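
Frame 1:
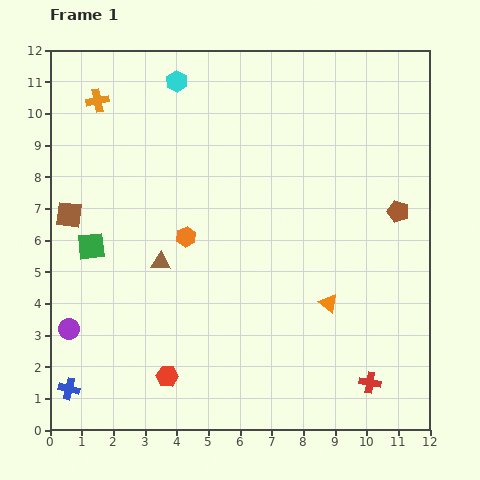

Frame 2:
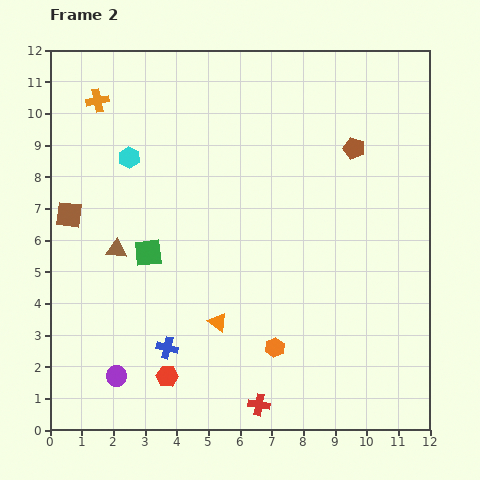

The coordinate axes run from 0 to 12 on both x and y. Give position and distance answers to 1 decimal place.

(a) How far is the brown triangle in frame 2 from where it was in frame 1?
1.5

The brown triangle moved from (3.5, 5.3) to (2.1, 5.7), a distance of √(1.4² + 0.4²) ≈ 1.5.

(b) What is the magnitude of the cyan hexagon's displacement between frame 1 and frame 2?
2.8

The cyan hexagon moved from (4.0, 11.0) to (2.5, 8.6), a distance of √(1.5² + 2.4²) ≈ 2.8.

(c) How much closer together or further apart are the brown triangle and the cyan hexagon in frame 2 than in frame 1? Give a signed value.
-2.8

Distance in frame 1: 5.7. Distance in frame 2: 2.9.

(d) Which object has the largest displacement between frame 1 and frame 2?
the orange hexagon

(moved 4.5; next 3.6)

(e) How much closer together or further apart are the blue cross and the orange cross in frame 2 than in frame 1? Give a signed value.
-1.0

Distance in frame 1: 9.1. Distance in frame 2: 8.1.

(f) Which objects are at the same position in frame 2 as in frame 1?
the red hexagon, the orange cross, the brown square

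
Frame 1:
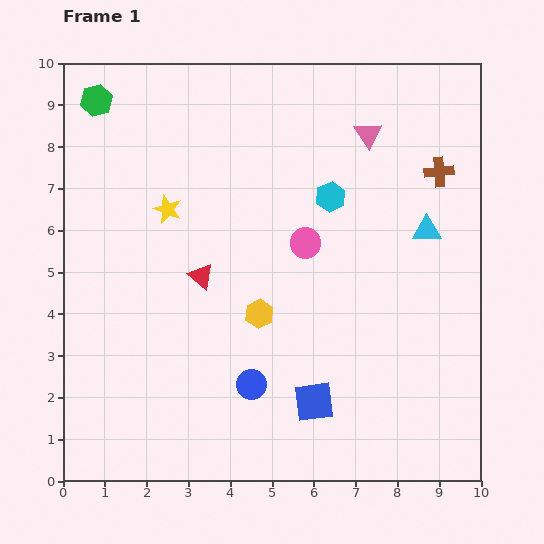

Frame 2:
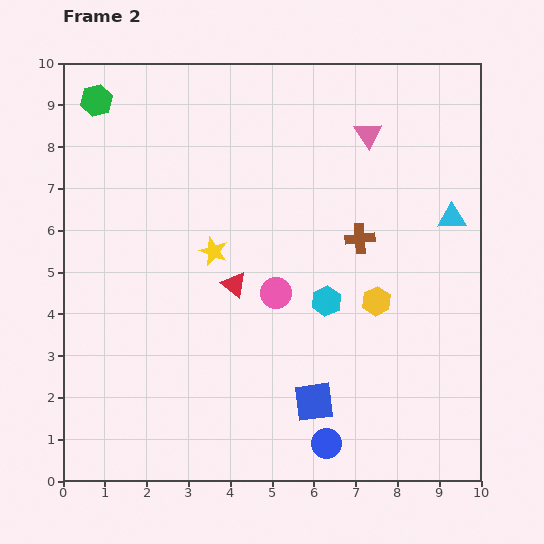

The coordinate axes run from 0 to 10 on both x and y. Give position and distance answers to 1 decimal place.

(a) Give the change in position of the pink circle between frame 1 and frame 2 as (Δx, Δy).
(-0.7, -1.2)

The pink circle was at (5.8, 5.7) in frame 1 and (5.1, 4.5) in frame 2.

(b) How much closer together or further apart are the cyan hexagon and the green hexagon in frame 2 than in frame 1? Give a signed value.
+1.2

Distance in frame 1: 6.1. Distance in frame 2: 7.3.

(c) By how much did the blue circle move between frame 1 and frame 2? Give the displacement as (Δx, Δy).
(1.8, -1.4)

The blue circle was at (4.5, 2.3) in frame 1 and (6.3, 0.9) in frame 2.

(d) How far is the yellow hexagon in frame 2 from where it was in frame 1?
2.8

The yellow hexagon moved from (4.7, 4.0) to (7.5, 4.3), a distance of √(2.8² + 0.3²) ≈ 2.8.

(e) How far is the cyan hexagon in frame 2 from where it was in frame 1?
2.5

The cyan hexagon moved from (6.4, 6.8) to (6.3, 4.3), a distance of √(0.1² + 2.5²) ≈ 2.5.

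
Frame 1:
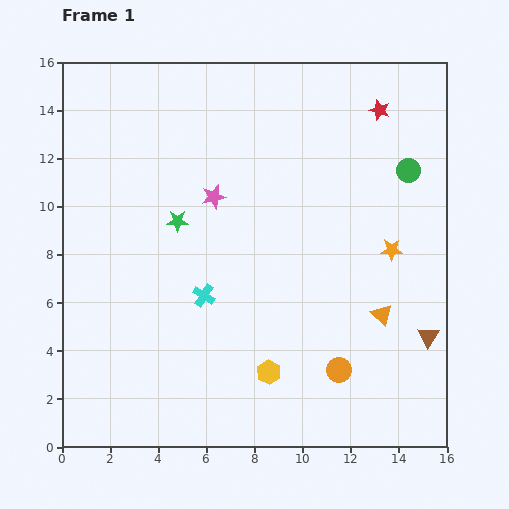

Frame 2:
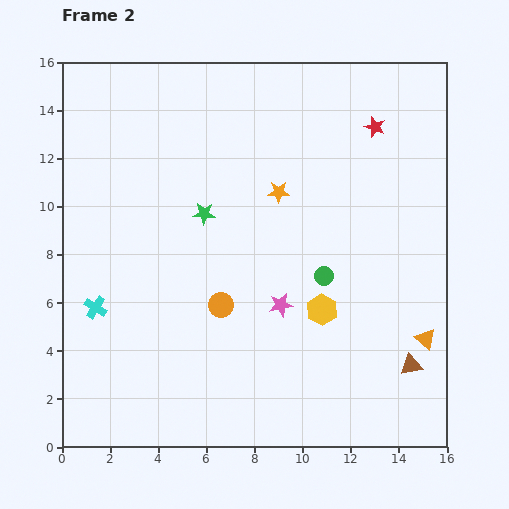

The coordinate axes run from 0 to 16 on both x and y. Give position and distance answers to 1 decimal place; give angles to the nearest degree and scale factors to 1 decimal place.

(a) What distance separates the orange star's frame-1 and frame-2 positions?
5.3

The orange star moved from (13.7, 8.2) to (9.0, 10.6), a distance of √(4.7² + 2.4²) ≈ 5.3.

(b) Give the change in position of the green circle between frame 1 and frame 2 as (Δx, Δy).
(-3.5, -4.4)

The green circle was at (14.4, 11.5) in frame 1 and (10.9, 7.1) in frame 2.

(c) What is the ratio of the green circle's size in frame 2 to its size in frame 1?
0.8×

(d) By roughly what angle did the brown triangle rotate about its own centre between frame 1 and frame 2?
45° clockwise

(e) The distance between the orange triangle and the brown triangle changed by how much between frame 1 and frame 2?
-0.8

Distance in frame 1: 2.1. Distance in frame 2: 1.3.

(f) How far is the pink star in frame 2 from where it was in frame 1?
5.3

The pink star moved from (6.3, 10.4) to (9.1, 5.9), a distance of √(2.8² + 4.5²) ≈ 5.3.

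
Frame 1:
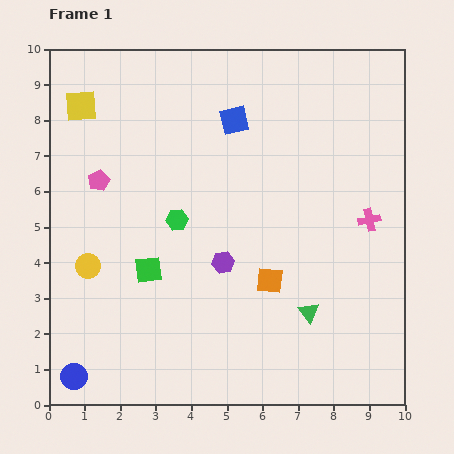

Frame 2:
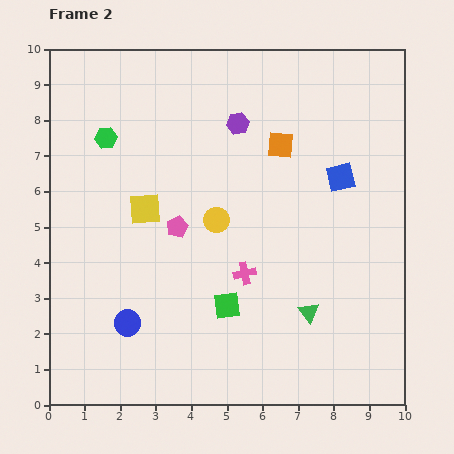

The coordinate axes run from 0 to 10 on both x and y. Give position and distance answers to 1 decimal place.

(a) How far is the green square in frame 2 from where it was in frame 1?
2.4

The green square moved from (2.8, 3.8) to (5.0, 2.8), a distance of √(2.2² + 1.0²) ≈ 2.4.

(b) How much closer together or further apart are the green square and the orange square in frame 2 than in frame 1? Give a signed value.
+1.3

Distance in frame 1: 3.4. Distance in frame 2: 4.7.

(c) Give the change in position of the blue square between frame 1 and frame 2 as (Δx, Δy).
(3.0, -1.6)

The blue square was at (5.2, 8.0) in frame 1 and (8.2, 6.4) in frame 2.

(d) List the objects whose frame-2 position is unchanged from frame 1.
the green triangle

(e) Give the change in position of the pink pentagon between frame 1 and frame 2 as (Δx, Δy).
(2.2, -1.3)

The pink pentagon was at (1.4, 6.3) in frame 1 and (3.6, 5.0) in frame 2.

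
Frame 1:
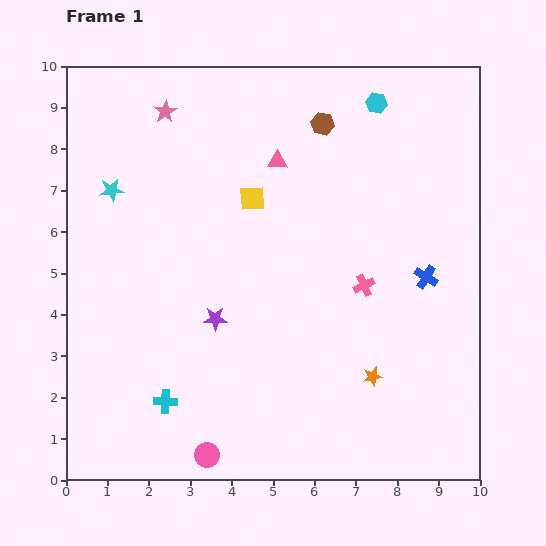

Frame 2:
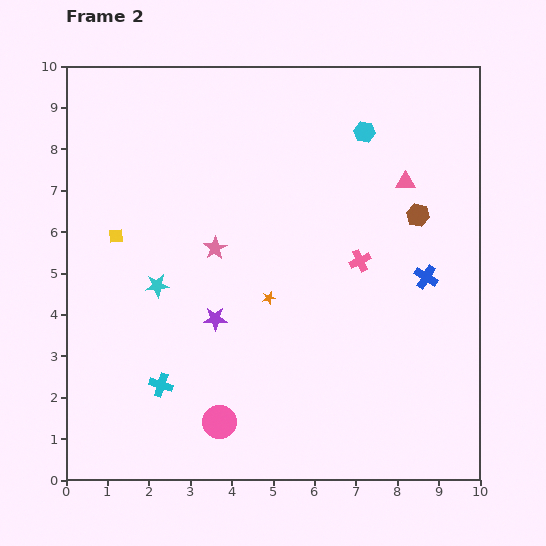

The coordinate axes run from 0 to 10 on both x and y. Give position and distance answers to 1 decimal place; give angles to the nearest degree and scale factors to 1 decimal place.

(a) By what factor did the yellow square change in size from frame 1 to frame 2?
0.6×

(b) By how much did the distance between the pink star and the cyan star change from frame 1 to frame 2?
-0.6

Distance in frame 1: 2.3. Distance in frame 2: 1.7.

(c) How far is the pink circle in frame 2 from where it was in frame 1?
0.9

The pink circle moved from (3.4, 0.6) to (3.7, 1.4), a distance of √(0.3² + 0.8²) ≈ 0.9.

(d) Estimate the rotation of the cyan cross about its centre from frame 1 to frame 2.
17° clockwise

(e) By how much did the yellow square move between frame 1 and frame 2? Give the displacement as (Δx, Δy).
(-3.3, -0.9)

The yellow square was at (4.5, 6.8) in frame 1 and (1.2, 5.9) in frame 2.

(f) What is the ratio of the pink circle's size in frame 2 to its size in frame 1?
1.4×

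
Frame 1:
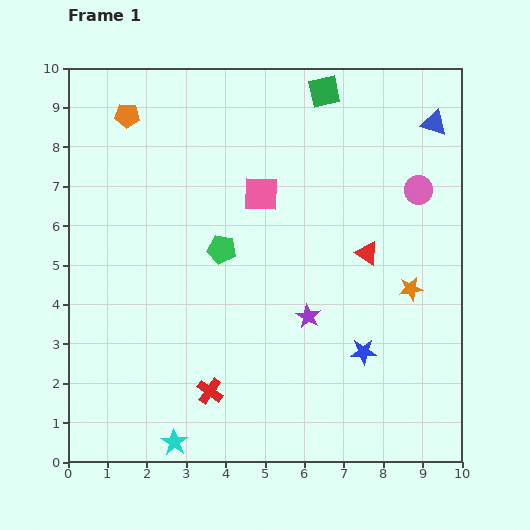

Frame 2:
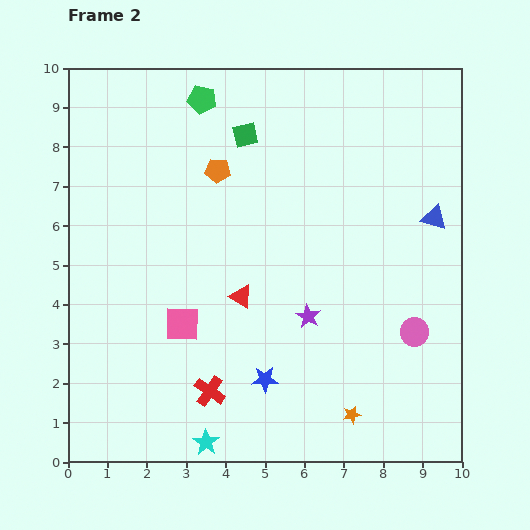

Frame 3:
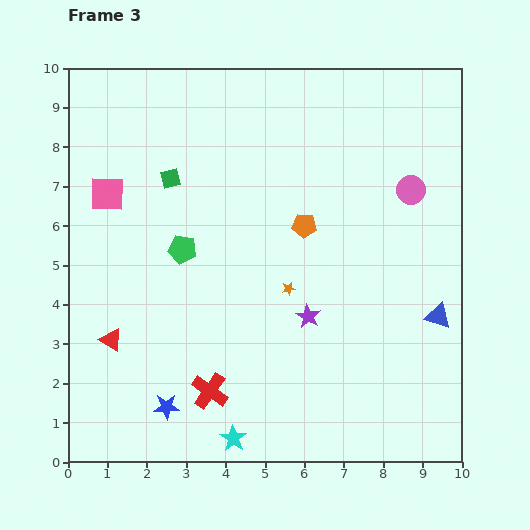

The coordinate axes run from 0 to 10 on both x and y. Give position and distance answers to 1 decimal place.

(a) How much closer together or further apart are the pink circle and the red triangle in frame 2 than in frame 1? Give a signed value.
+2.4

Distance in frame 1: 2.1. Distance in frame 2: 4.5.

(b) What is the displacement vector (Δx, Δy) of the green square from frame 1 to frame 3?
(-3.9, -2.2)

The green square was at (6.5, 9.4) in frame 1 and (2.6, 7.2) in frame 3.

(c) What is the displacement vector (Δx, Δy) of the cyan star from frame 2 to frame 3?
(0.7, 0.1)

The cyan star was at (3.5, 0.5) in frame 2 and (4.2, 0.6) in frame 3.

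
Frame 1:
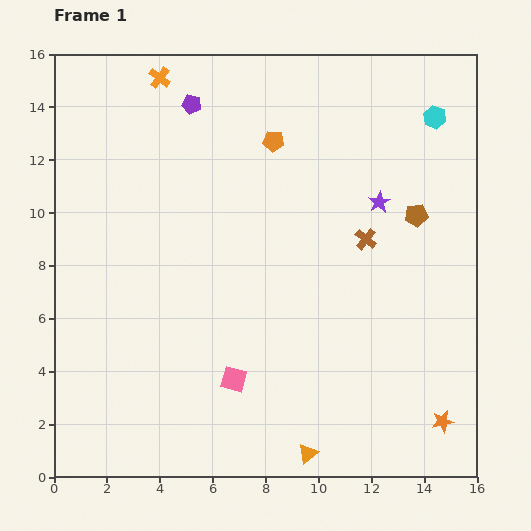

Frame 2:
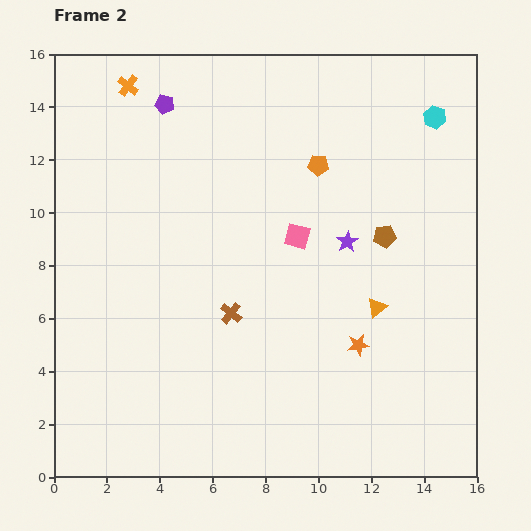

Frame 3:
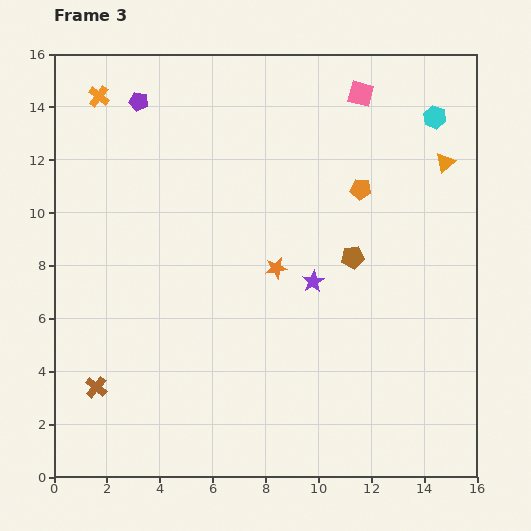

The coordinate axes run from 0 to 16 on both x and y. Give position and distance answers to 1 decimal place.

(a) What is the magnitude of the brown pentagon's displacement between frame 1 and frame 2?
1.4

The brown pentagon moved from (13.7, 9.9) to (12.5, 9.1), a distance of √(1.2² + 0.8²) ≈ 1.4.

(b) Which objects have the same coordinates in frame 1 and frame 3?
the cyan hexagon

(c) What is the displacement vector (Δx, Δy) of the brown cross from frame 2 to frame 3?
(-5.1, -2.8)

The brown cross was at (6.7, 6.2) in frame 2 and (1.6, 3.4) in frame 3.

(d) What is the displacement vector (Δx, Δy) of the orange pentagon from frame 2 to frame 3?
(1.6, -0.9)

The orange pentagon was at (10.0, 11.8) in frame 2 and (11.6, 10.9) in frame 3.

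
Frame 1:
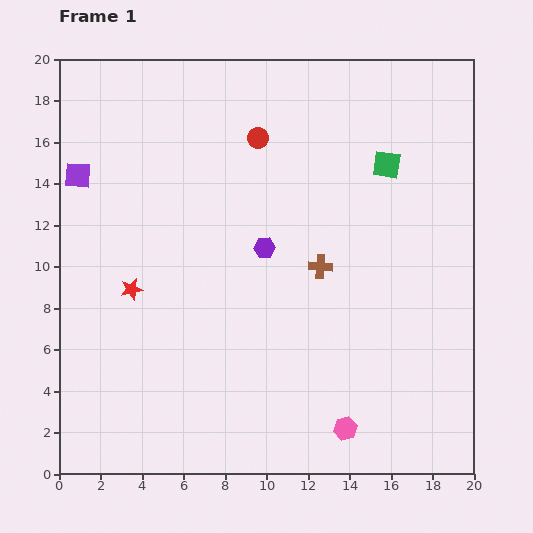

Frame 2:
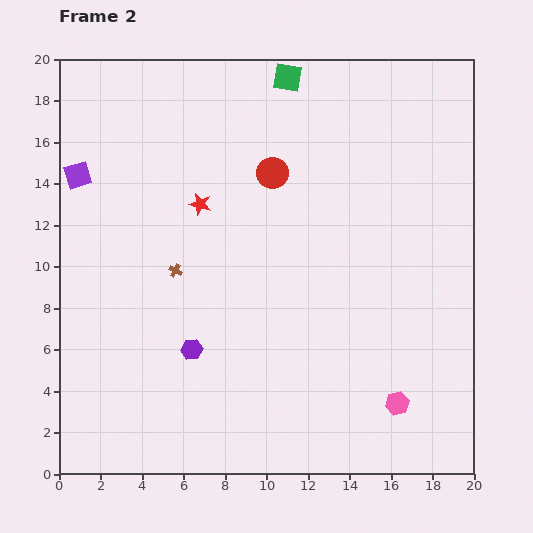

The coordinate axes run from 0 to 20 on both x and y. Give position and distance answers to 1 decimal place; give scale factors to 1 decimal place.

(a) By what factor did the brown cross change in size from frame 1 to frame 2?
0.6×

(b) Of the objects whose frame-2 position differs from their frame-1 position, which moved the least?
the red circle

(moved 1.8)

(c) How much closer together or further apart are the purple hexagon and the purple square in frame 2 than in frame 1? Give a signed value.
+0.3

Distance in frame 1: 9.7. Distance in frame 2: 10.0.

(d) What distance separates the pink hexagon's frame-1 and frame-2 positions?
2.8

The pink hexagon moved from (13.8, 2.2) to (16.3, 3.4), a distance of √(2.5² + 1.2²) ≈ 2.8.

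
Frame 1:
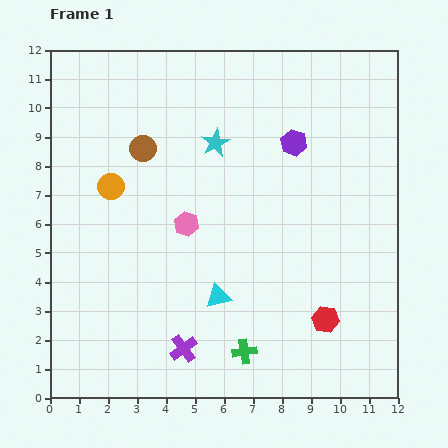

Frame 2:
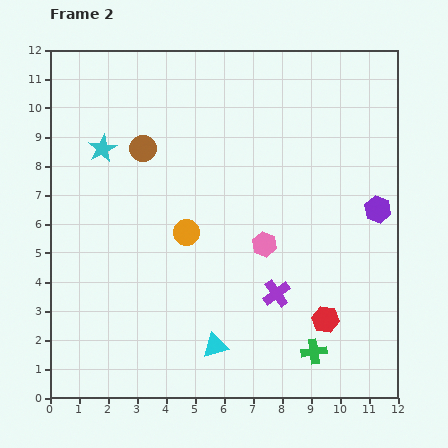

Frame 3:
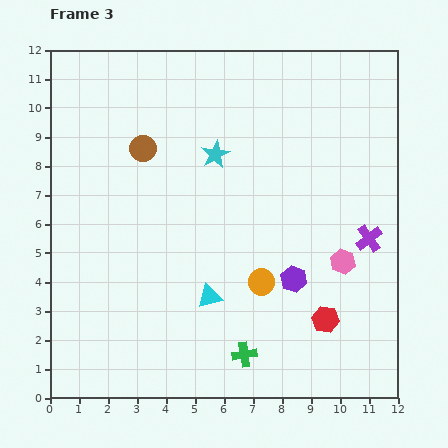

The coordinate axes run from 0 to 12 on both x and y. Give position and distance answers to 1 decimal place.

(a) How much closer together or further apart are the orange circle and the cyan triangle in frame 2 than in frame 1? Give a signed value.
-1.3

Distance in frame 1: 5.3. Distance in frame 2: 4.0.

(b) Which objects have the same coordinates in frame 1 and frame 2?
the brown circle, the red hexagon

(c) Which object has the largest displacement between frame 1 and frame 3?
the purple cross

(moved 7.4; next 6.2)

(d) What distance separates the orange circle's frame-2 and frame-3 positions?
3.1

The orange circle moved from (4.7, 5.7) to (7.3, 4.0), a distance of √(2.6² + 1.7²) ≈ 3.1.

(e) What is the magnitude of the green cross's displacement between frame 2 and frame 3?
2.4

The green cross moved from (9.1, 1.6) to (6.7, 1.5), a distance of √(2.4² + 0.1²) ≈ 2.4.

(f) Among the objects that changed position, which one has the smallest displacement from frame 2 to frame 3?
the cyan triangle

(moved 1.7)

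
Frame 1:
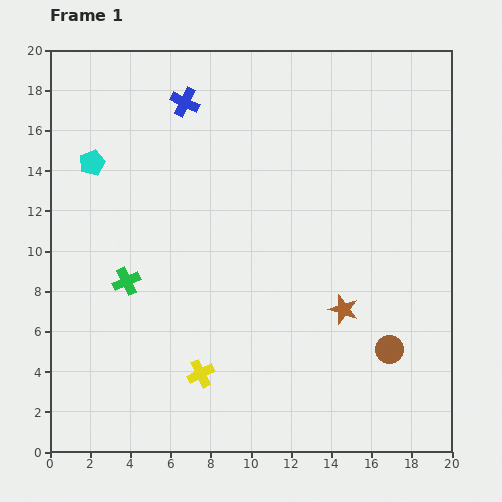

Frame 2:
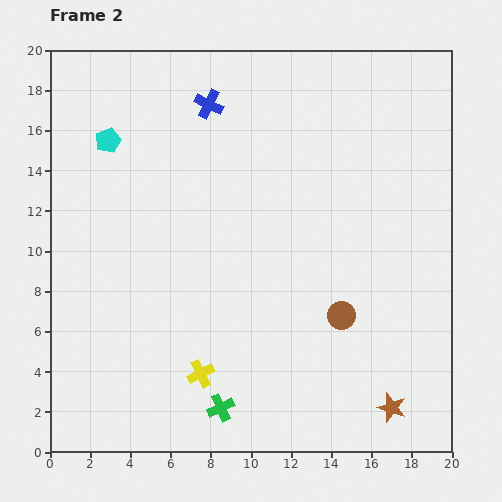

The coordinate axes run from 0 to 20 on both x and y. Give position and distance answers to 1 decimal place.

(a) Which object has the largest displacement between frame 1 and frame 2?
the green cross

(moved 7.9; next 5.5)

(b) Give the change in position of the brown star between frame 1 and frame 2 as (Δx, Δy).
(2.4, -4.9)

The brown star was at (14.6, 7.1) in frame 1 and (17.0, 2.2) in frame 2.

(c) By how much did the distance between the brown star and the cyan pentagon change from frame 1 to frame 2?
+4.9

Distance in frame 1: 14.5. Distance in frame 2: 19.4.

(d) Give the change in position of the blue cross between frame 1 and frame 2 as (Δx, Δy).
(1.2, -0.1)

The blue cross was at (6.7, 17.4) in frame 1 and (7.9, 17.3) in frame 2.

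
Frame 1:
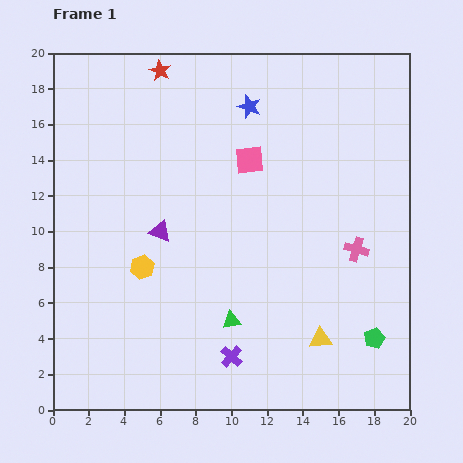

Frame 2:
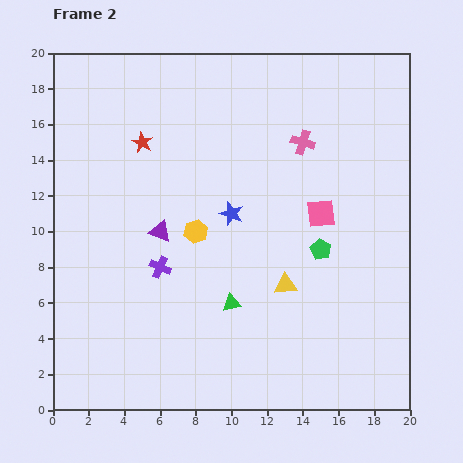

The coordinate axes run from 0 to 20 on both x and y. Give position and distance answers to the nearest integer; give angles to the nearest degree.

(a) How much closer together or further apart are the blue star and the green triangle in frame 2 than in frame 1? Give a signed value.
-7

Distance in frame 1: 12. Distance in frame 2: 5.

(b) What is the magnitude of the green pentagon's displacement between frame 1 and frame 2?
6

The green pentagon moved from (18, 4) to (15, 9), a distance of √(3² + 5²) ≈ 6.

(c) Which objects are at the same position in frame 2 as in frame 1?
the purple triangle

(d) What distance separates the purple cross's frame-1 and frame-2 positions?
6

The purple cross moved from (10, 3) to (6, 8), a distance of √(4² + 5²) ≈ 6.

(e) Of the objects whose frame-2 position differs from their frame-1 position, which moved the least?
the green triangle

(moved 1)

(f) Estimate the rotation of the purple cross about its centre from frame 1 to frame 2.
16° counter-clockwise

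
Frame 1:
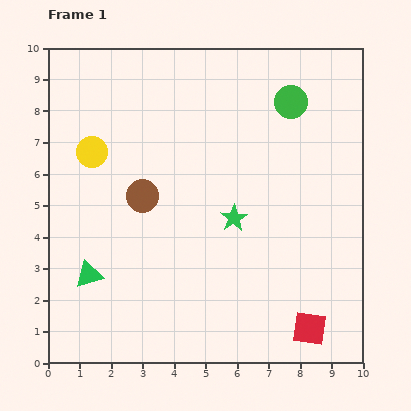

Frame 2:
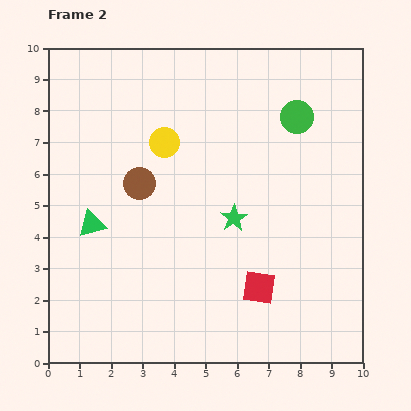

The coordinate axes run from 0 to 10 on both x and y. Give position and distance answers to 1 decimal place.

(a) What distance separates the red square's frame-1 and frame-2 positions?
2.1

The red square moved from (8.3, 1.1) to (6.7, 2.4), a distance of √(1.6² + 1.3²) ≈ 2.1.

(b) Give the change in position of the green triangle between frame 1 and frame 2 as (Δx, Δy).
(0.1, 1.6)

The green triangle was at (1.3, 2.8) in frame 1 and (1.4, 4.4) in frame 2.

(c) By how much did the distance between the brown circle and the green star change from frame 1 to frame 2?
+0.2

Distance in frame 1: 3.0. Distance in frame 2: 3.2.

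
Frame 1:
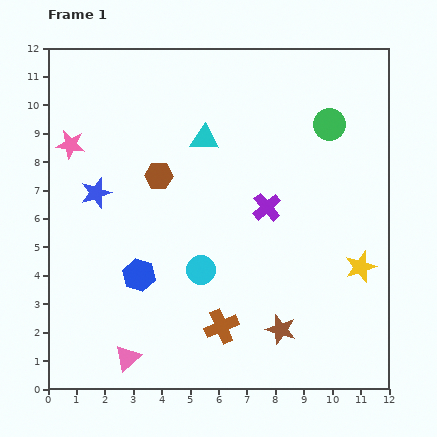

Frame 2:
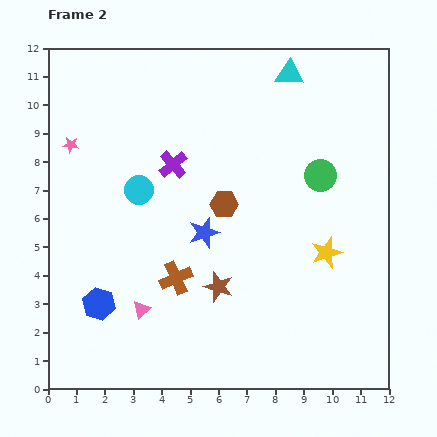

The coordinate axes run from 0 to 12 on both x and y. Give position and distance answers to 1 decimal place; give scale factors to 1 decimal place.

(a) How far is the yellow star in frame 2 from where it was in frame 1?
1.3

The yellow star moved from (11.0, 4.3) to (9.8, 4.8), a distance of √(1.2² + 0.5²) ≈ 1.3.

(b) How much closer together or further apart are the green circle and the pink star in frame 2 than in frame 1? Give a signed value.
-0.2

Distance in frame 1: 9.1. Distance in frame 2: 8.9.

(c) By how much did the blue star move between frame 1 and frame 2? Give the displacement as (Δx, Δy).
(3.8, -1.4)

The blue star was at (1.7, 6.9) in frame 1 and (5.5, 5.5) in frame 2.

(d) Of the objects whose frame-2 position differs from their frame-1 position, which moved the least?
the yellow star

(moved 1.3)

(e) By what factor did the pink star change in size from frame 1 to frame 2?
0.6×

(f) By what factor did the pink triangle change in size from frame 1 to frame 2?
0.7×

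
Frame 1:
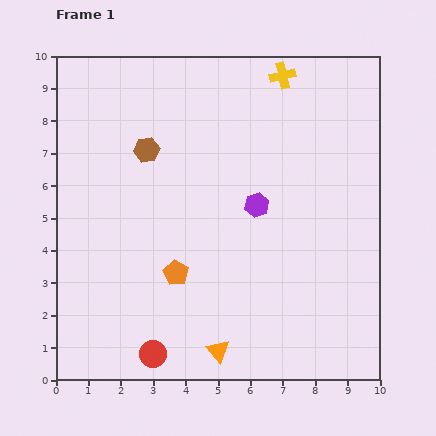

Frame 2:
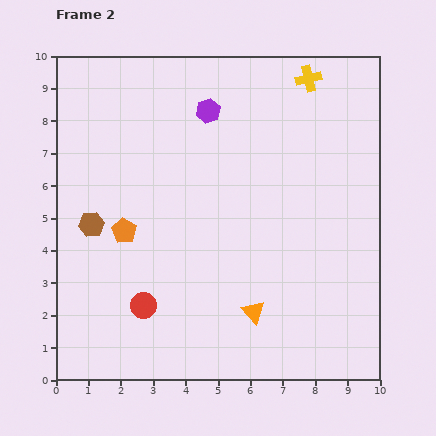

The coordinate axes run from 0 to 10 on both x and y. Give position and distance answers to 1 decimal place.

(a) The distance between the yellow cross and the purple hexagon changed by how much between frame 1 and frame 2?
-0.8

Distance in frame 1: 4.1. Distance in frame 2: 3.3.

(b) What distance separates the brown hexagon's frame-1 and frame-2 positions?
2.9

The brown hexagon moved from (2.8, 7.1) to (1.1, 4.8), a distance of √(1.7² + 2.3²) ≈ 2.9.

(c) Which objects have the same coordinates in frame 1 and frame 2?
none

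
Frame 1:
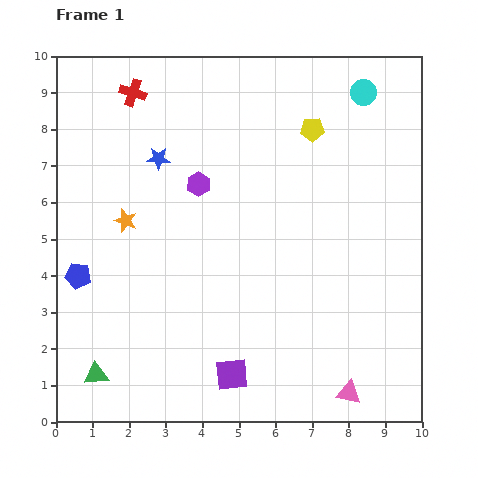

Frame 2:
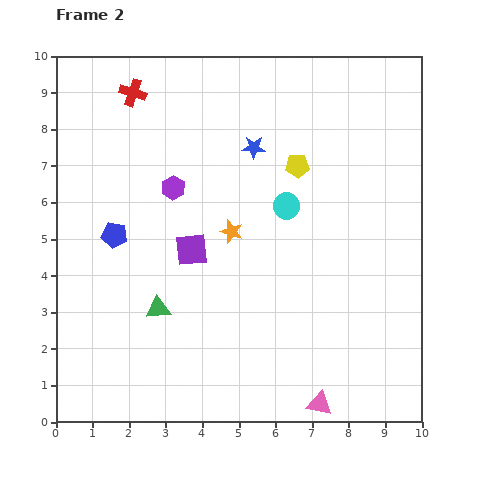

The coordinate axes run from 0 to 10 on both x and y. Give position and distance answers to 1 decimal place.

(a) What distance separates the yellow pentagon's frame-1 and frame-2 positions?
1.1

The yellow pentagon moved from (7.0, 8.0) to (6.6, 7.0), a distance of √(0.4² + 1.0²) ≈ 1.1.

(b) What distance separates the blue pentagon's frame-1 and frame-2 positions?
1.5

The blue pentagon moved from (0.6, 4.0) to (1.6, 5.1), a distance of √(1.0² + 1.1²) ≈ 1.5.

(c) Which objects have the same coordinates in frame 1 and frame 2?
the red cross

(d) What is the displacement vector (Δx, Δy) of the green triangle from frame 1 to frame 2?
(1.7, 1.8)

The green triangle was at (1.1, 1.3) in frame 1 and (2.8, 3.1) in frame 2.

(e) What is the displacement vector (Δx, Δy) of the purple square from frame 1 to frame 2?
(-1.1, 3.4)

The purple square was at (4.8, 1.3) in frame 1 and (3.7, 4.7) in frame 2.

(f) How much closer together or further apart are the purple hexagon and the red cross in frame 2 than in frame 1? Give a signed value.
-0.3

Distance in frame 1: 3.1. Distance in frame 2: 2.8.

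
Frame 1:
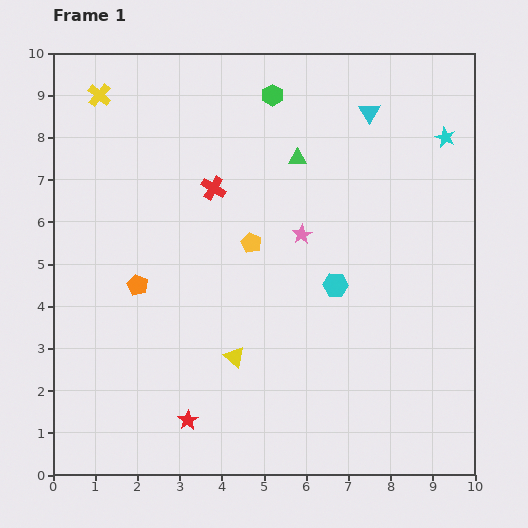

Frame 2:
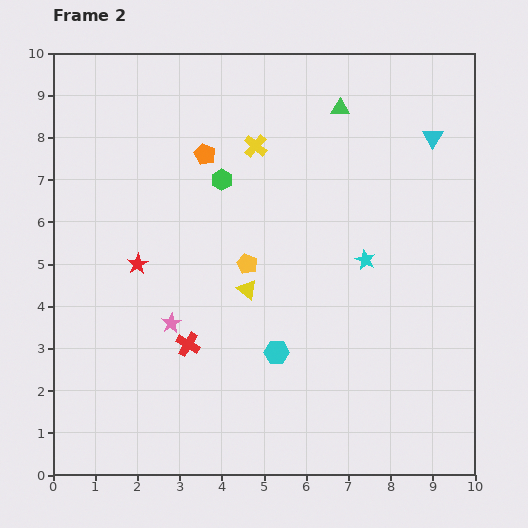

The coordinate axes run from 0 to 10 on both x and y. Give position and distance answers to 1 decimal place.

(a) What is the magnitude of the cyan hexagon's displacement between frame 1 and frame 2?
2.1

The cyan hexagon moved from (6.7, 4.5) to (5.3, 2.9), a distance of √(1.4² + 1.6²) ≈ 2.1.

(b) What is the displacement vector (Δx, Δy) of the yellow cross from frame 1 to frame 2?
(3.7, -1.2)

The yellow cross was at (1.1, 9.0) in frame 1 and (4.8, 7.8) in frame 2.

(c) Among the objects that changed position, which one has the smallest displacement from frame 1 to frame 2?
the yellow pentagon

(moved 0.5)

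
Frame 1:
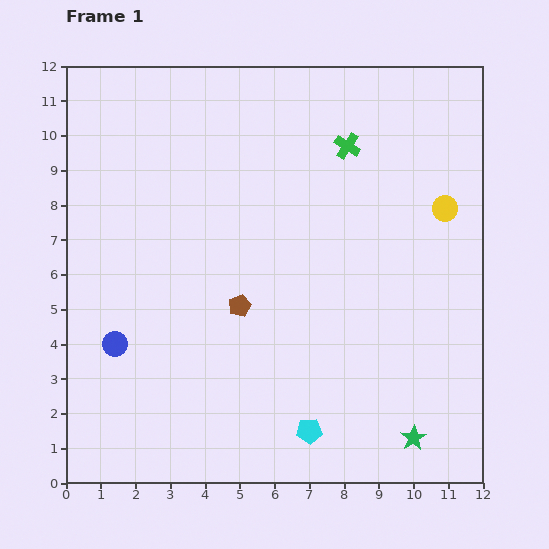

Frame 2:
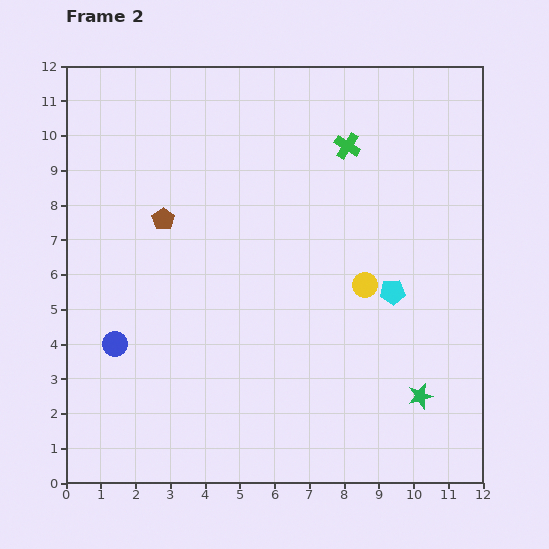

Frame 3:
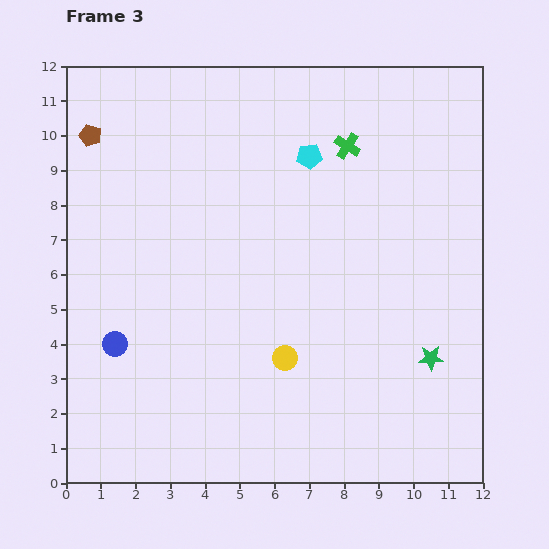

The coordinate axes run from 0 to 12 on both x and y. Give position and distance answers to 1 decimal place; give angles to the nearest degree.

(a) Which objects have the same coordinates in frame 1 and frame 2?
the green cross, the blue circle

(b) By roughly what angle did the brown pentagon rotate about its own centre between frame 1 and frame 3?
31° counter-clockwise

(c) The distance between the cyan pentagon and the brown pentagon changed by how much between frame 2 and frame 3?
-0.6

Distance in frame 2: 6.9. Distance in frame 3: 6.3.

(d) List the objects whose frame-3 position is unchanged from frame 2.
the green cross, the blue circle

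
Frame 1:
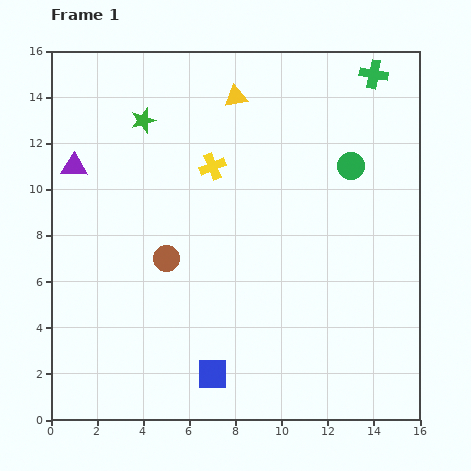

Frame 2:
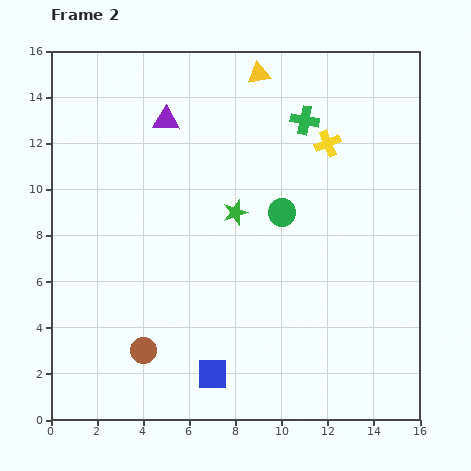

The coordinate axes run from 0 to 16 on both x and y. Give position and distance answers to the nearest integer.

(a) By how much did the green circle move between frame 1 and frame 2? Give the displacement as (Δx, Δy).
(-3, -2)

The green circle was at (13, 11) in frame 1 and (10, 9) in frame 2.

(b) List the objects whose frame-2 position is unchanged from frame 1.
the blue square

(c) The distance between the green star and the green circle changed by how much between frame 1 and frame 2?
-7

Distance in frame 1: 9. Distance in frame 2: 2.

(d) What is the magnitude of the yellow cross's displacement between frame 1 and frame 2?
5

The yellow cross moved from (7, 11) to (12, 12), a distance of √(5² + 1²) ≈ 5.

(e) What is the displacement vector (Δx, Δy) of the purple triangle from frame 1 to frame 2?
(4, 2)

The purple triangle was at (1, 11) in frame 1 and (5, 13) in frame 2.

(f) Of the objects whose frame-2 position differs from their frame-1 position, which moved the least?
the yellow triangle

(moved 1)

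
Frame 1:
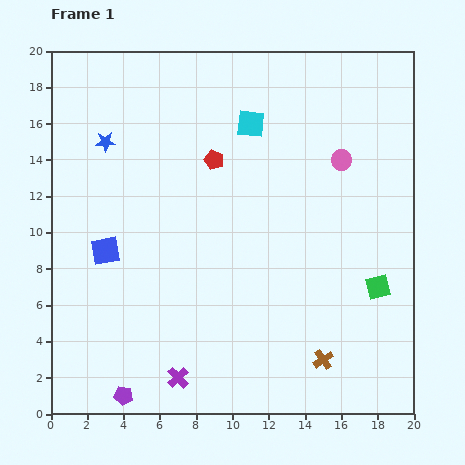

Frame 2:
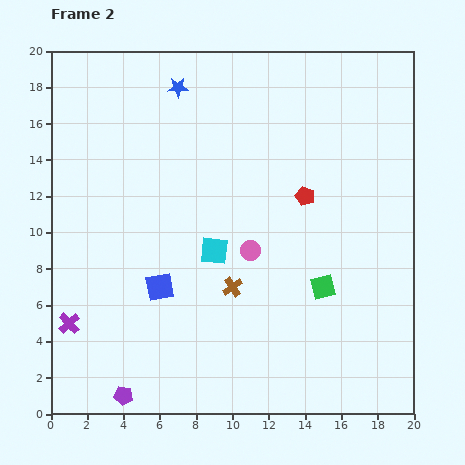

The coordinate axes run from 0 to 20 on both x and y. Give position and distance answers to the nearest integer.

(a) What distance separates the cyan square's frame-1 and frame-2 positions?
7

The cyan square moved from (11, 16) to (9, 9), a distance of √(2² + 7²) ≈ 7.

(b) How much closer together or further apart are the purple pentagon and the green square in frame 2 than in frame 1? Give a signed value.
-2

Distance in frame 1: 15. Distance in frame 2: 13.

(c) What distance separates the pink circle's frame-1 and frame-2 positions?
7

The pink circle moved from (16, 14) to (11, 9), a distance of √(5² + 5²) ≈ 7.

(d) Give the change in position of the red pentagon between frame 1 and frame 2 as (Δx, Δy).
(5, -2)

The red pentagon was at (9, 14) in frame 1 and (14, 12) in frame 2.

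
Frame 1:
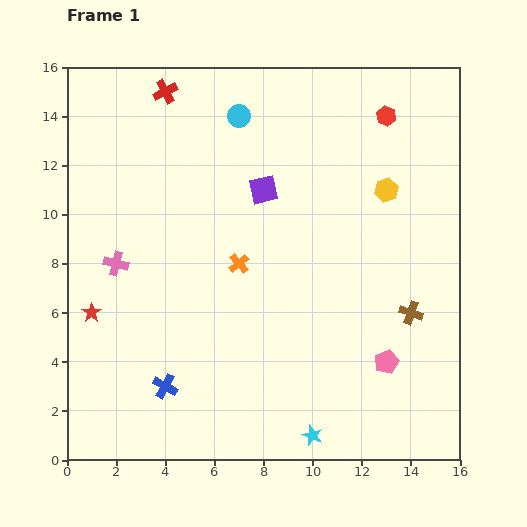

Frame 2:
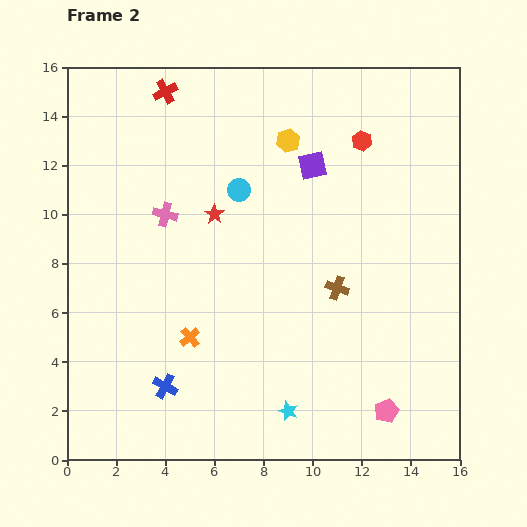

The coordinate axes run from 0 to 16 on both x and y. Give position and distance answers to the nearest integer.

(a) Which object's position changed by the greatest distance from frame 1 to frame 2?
the red star

(moved 6; next 4)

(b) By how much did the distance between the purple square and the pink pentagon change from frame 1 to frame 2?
+1

Distance in frame 1: 9. Distance in frame 2: 10.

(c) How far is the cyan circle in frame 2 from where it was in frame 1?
3

The cyan circle moved from (7, 14) to (7, 11), a distance of √(0² + 3²) ≈ 3.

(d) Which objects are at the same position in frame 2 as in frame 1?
the red cross, the blue cross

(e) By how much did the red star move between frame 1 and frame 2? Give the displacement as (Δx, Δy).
(5, 4)

The red star was at (1, 6) in frame 1 and (6, 10) in frame 2.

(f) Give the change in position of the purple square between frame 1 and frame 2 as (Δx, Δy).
(2, 1)

The purple square was at (8, 11) in frame 1 and (10, 12) in frame 2.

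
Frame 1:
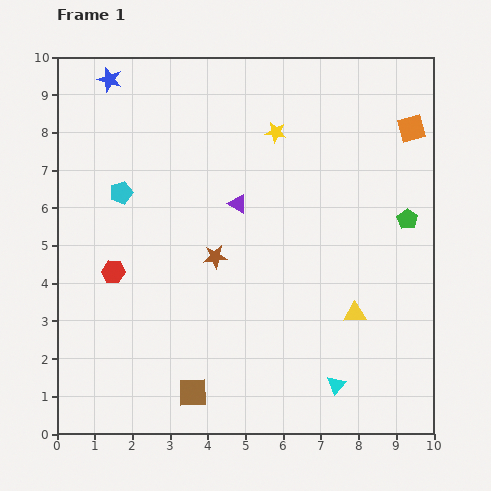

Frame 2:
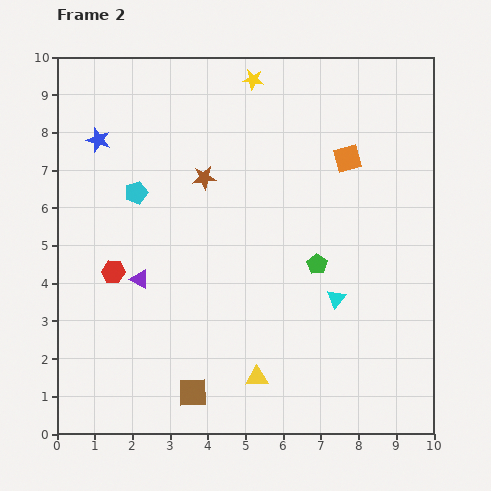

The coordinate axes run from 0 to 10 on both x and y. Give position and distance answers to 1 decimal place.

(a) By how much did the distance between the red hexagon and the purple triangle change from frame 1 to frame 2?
-3.1

Distance in frame 1: 3.8. Distance in frame 2: 0.7.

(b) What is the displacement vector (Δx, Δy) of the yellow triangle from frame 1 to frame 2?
(-2.6, -1.7)

The yellow triangle was at (7.9, 3.2) in frame 1 and (5.3, 1.5) in frame 2.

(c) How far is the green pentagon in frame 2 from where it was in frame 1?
2.7

The green pentagon moved from (9.3, 5.7) to (6.9, 4.5), a distance of √(2.4² + 1.2²) ≈ 2.7.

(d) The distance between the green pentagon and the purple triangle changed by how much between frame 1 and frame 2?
+0.2

Distance in frame 1: 4.5. Distance in frame 2: 4.7.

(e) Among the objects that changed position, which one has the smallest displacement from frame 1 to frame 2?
the cyan pentagon

(moved 0.4)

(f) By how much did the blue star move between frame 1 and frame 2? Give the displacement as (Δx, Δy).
(-0.3, -1.6)

The blue star was at (1.4, 9.4) in frame 1 and (1.1, 7.8) in frame 2.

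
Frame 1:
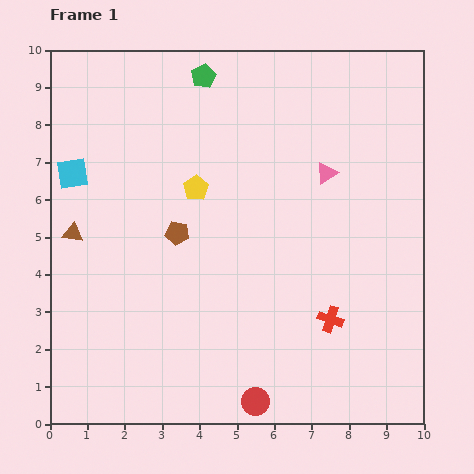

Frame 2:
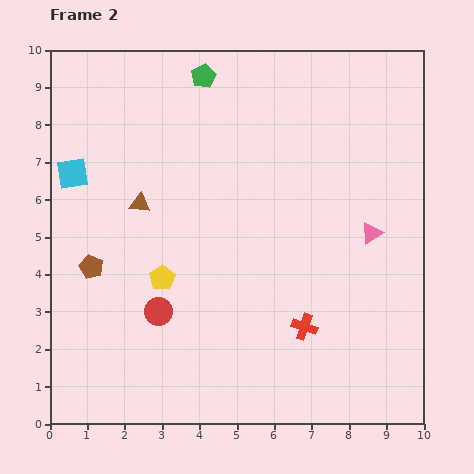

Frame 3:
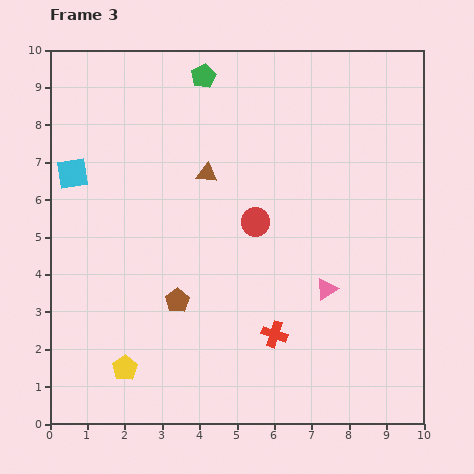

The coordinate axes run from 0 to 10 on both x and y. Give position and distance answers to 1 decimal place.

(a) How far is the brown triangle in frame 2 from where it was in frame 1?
2.0

The brown triangle moved from (0.6, 5.1) to (2.4, 5.9), a distance of √(1.8² + 0.8²) ≈ 2.0.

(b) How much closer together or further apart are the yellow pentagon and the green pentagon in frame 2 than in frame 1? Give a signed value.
+2.5

Distance in frame 1: 3.0. Distance in frame 2: 5.5.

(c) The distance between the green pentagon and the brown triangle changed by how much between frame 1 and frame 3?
-2.9

Distance in frame 1: 5.5. Distance in frame 3: 2.6.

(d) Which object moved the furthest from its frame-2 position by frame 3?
the red circle

(moved 3.5; next 2.6)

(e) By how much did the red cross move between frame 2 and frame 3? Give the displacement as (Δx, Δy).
(-0.8, -0.2)

The red cross was at (6.8, 2.6) in frame 2 and (6.0, 2.4) in frame 3.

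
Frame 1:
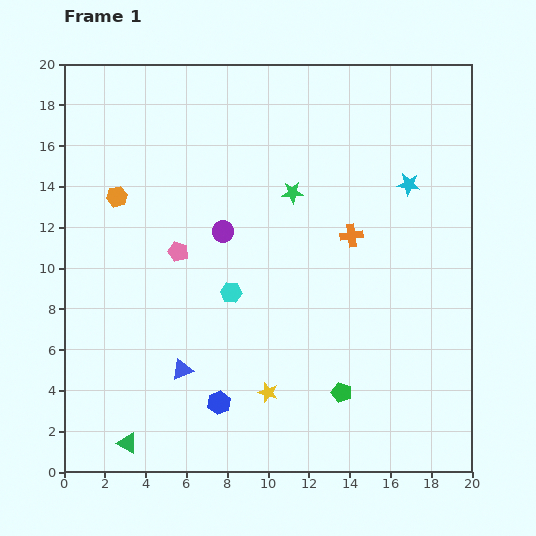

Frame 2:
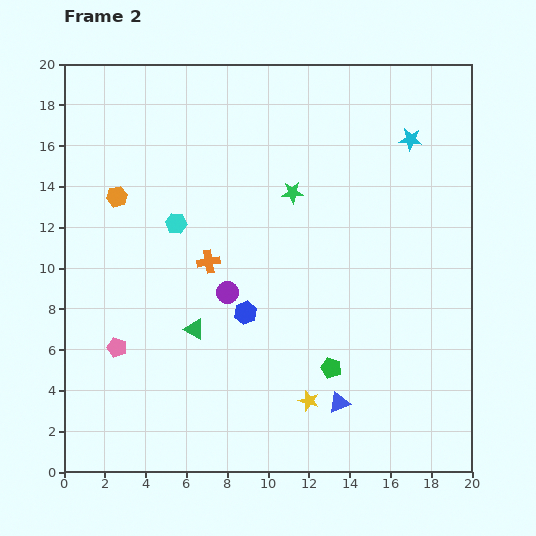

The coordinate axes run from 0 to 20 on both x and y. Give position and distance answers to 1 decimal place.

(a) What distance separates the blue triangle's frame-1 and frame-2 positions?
7.9

The blue triangle moved from (5.8, 5.0) to (13.5, 3.4), a distance of √(7.7² + 1.6²) ≈ 7.9.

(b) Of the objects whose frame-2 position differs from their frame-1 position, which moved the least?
the green pentagon

(moved 1.3)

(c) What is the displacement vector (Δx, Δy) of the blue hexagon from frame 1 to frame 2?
(1.3, 4.4)

The blue hexagon was at (7.6, 3.4) in frame 1 and (8.9, 7.8) in frame 2.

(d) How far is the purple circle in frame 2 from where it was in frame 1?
3.0

The purple circle moved from (7.8, 11.8) to (8.0, 8.8), a distance of √(0.2² + 3.0²) ≈ 3.0.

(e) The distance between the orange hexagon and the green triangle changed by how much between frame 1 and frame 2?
-4.6

Distance in frame 1: 12.1. Distance in frame 2: 7.5.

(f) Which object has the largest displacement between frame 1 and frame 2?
the blue triangle

(moved 7.9; next 7.1)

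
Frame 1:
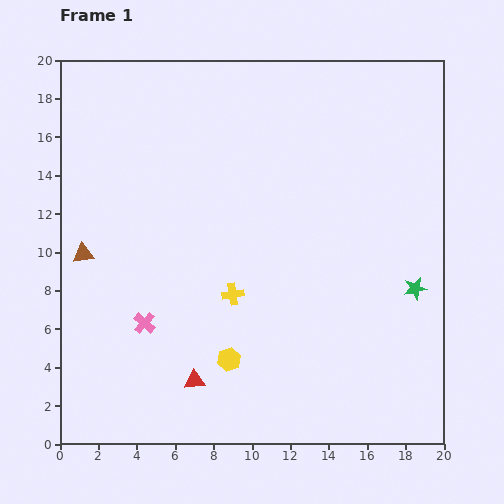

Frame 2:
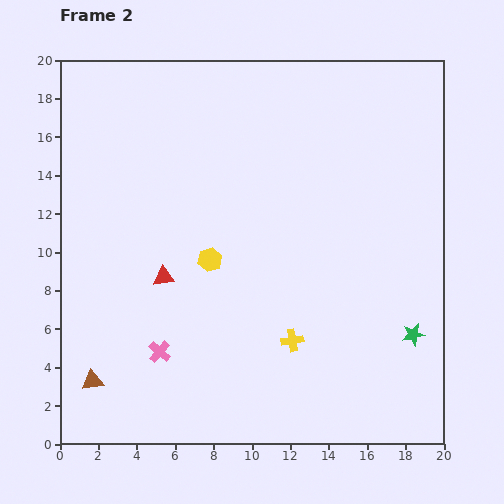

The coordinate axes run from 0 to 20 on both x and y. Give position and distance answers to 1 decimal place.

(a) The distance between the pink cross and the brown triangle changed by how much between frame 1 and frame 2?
-1.0

Distance in frame 1: 4.8. Distance in frame 2: 3.8.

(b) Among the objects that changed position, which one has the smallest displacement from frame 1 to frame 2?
the pink cross

(moved 1.7)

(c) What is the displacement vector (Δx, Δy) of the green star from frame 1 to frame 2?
(-0.1, -2.4)

The green star was at (18.5, 8.1) in frame 1 and (18.4, 5.7) in frame 2.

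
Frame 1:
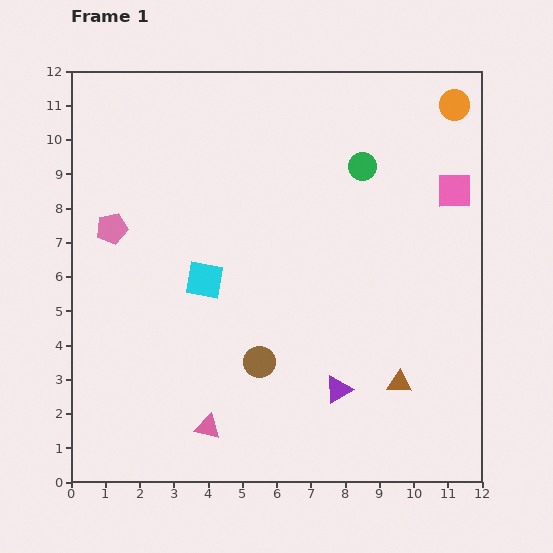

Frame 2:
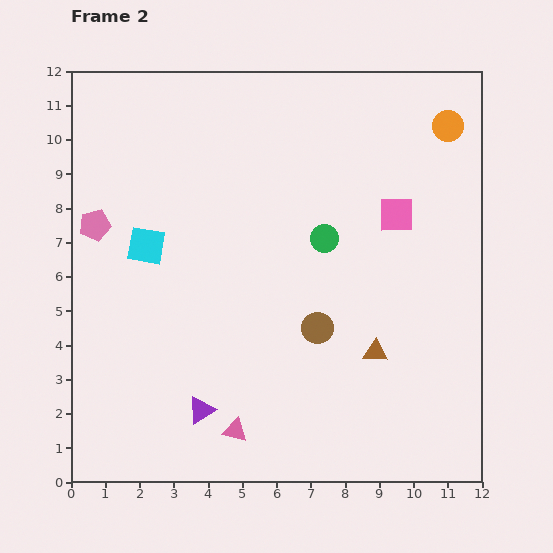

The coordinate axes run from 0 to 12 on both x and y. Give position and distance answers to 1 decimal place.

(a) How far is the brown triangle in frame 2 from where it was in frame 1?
1.1

The brown triangle moved from (9.6, 2.9) to (8.9, 3.8), a distance of √(0.7² + 0.9²) ≈ 1.1.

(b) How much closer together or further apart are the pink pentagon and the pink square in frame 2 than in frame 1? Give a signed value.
-1.3

Distance in frame 1: 10.1. Distance in frame 2: 8.8.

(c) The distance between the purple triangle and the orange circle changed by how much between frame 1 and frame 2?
+2.0

Distance in frame 1: 9.0. Distance in frame 2: 11.0.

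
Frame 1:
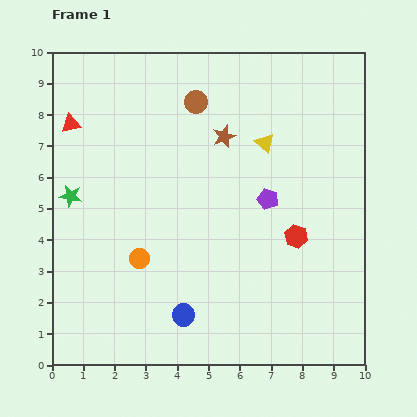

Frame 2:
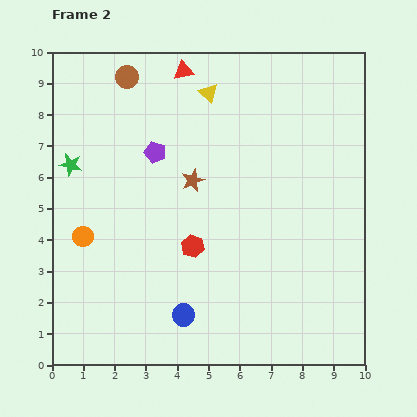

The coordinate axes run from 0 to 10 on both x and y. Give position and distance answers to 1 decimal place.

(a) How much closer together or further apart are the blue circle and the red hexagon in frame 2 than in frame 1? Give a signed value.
-2.2

Distance in frame 1: 4.4. Distance in frame 2: 2.2.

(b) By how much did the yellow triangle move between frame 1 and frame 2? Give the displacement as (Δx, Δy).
(-1.8, 1.6)

The yellow triangle was at (6.8, 7.1) in frame 1 and (5.0, 8.7) in frame 2.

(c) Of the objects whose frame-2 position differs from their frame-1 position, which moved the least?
the green star

(moved 1.0)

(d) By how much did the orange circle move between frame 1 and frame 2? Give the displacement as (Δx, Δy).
(-1.8, 0.7)

The orange circle was at (2.8, 3.4) in frame 1 and (1.0, 4.1) in frame 2.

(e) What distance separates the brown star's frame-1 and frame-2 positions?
1.7

The brown star moved from (5.5, 7.3) to (4.5, 5.9), a distance of √(1.0² + 1.4²) ≈ 1.7.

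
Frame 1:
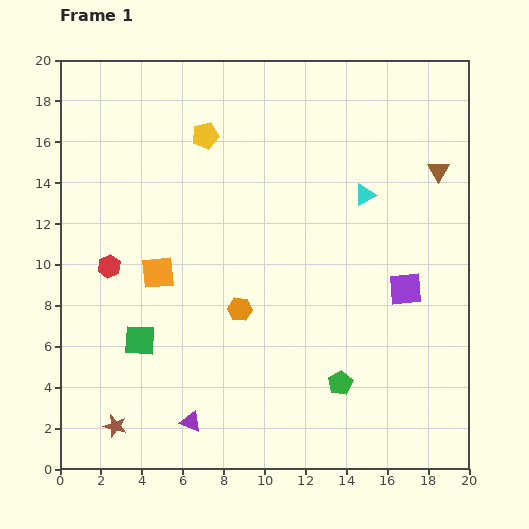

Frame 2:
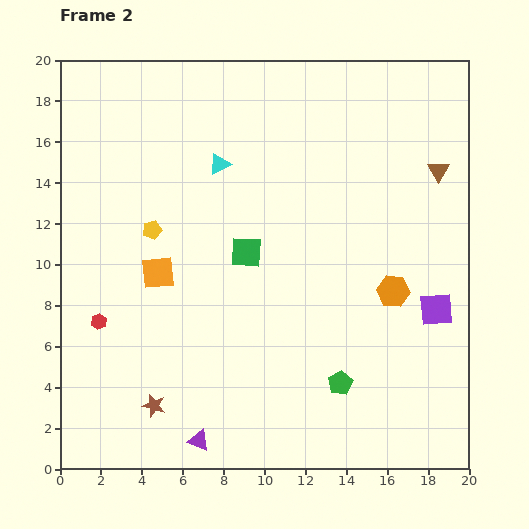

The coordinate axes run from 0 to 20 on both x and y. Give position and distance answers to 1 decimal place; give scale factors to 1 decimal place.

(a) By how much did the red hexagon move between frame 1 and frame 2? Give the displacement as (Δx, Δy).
(-0.5, -2.7)

The red hexagon was at (2.4, 9.9) in frame 1 and (1.9, 7.2) in frame 2.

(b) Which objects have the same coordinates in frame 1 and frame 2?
the orange square, the brown triangle, the green pentagon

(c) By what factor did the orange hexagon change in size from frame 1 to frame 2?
1.3×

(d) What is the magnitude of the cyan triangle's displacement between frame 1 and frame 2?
7.3

The cyan triangle moved from (14.9, 13.4) to (7.8, 14.9), a distance of √(7.1² + 1.5²) ≈ 7.3.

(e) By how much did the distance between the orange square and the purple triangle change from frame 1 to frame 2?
+0.9

Distance in frame 1: 7.5. Distance in frame 2: 8.4.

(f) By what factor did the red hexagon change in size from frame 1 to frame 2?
0.7×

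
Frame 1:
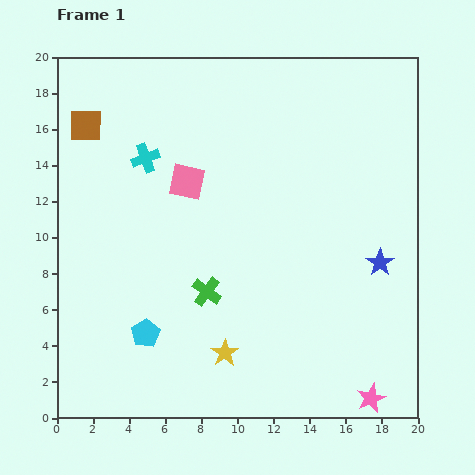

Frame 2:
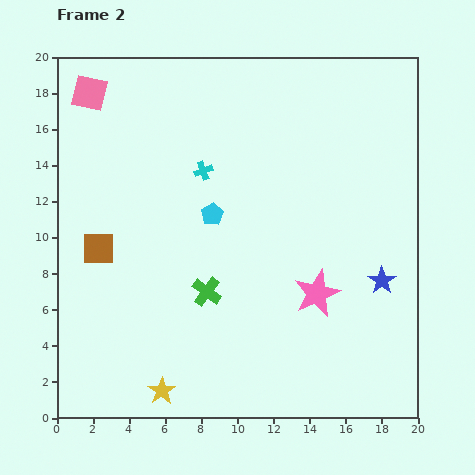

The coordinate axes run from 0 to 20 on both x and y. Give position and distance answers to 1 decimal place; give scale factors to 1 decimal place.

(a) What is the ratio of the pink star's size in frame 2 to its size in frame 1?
1.6×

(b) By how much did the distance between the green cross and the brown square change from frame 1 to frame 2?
-4.9

Distance in frame 1: 11.4. Distance in frame 2: 6.5.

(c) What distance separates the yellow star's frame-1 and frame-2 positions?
4.1

The yellow star moved from (9.3, 3.6) to (5.8, 1.5), a distance of √(3.5² + 2.1²) ≈ 4.1.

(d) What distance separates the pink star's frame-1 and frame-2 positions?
6.5

The pink star moved from (17.4, 1.1) to (14.4, 6.9), a distance of √(3.0² + 5.8²) ≈ 6.5.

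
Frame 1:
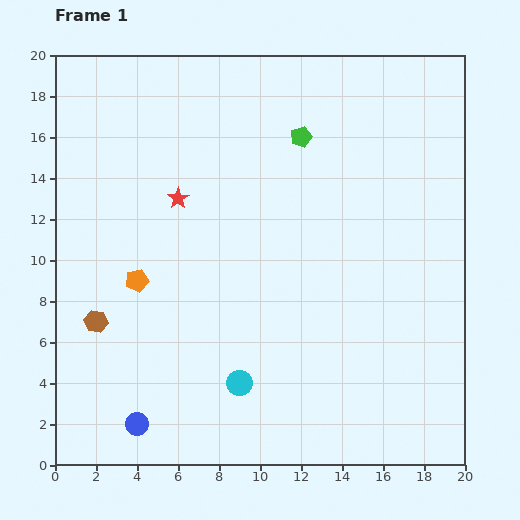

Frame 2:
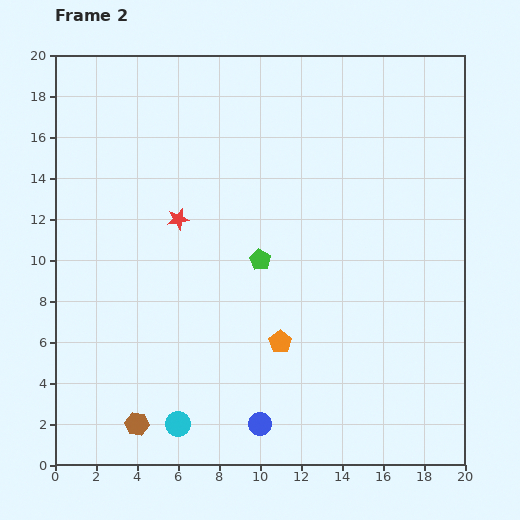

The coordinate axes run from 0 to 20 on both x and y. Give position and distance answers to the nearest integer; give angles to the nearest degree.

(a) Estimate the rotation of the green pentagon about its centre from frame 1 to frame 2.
22° counter-clockwise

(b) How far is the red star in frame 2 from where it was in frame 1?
1

The red star moved from (6, 13) to (6, 12), a distance of √(0² + 1²) ≈ 1.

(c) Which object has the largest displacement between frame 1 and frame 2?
the orange pentagon

(moved 8; next 6)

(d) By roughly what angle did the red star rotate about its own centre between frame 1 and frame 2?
23° clockwise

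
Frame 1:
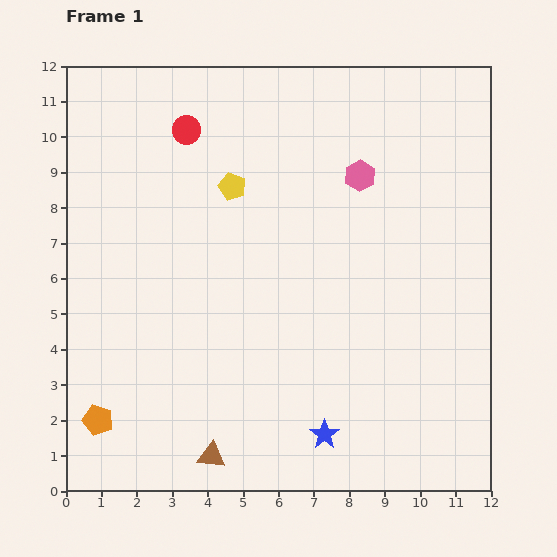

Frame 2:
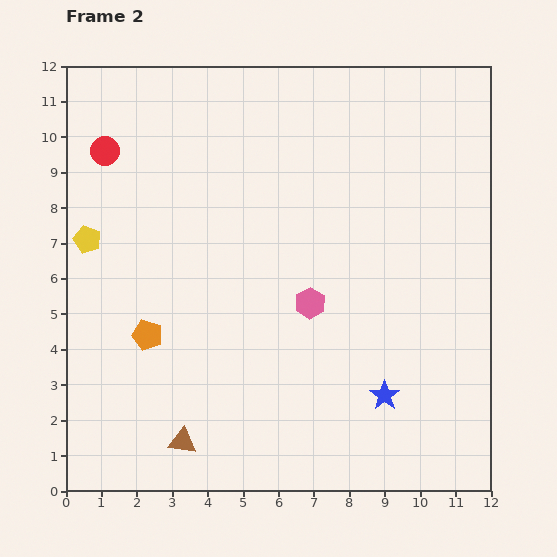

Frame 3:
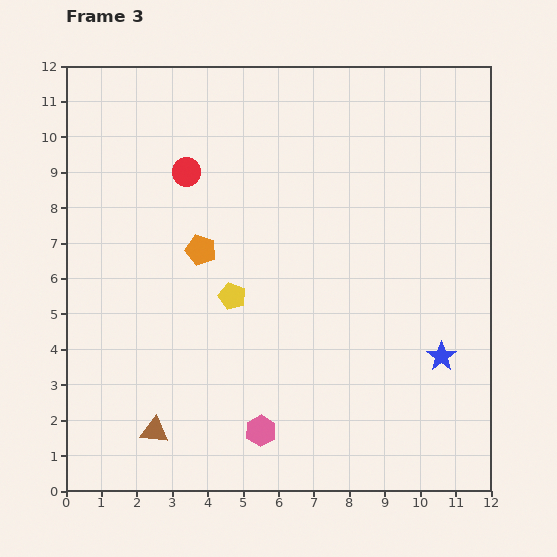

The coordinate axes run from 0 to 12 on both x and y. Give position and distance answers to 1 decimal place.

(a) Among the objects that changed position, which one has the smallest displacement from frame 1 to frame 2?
the brown triangle

(moved 0.9)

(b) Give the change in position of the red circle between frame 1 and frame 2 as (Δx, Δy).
(-2.3, -0.6)

The red circle was at (3.4, 10.2) in frame 1 and (1.1, 9.6) in frame 2.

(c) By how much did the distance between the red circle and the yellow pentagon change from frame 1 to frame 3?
+1.6

Distance in frame 1: 2.1. Distance in frame 3: 3.7.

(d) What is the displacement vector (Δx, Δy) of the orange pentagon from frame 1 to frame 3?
(2.9, 4.8)

The orange pentagon was at (0.9, 2.0) in frame 1 and (3.8, 6.8) in frame 3.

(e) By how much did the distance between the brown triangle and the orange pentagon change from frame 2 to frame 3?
+2.1

Distance in frame 2: 3.2. Distance in frame 3: 5.3.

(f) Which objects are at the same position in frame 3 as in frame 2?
none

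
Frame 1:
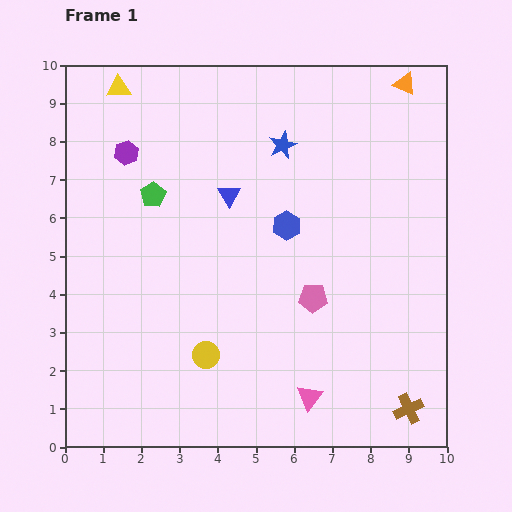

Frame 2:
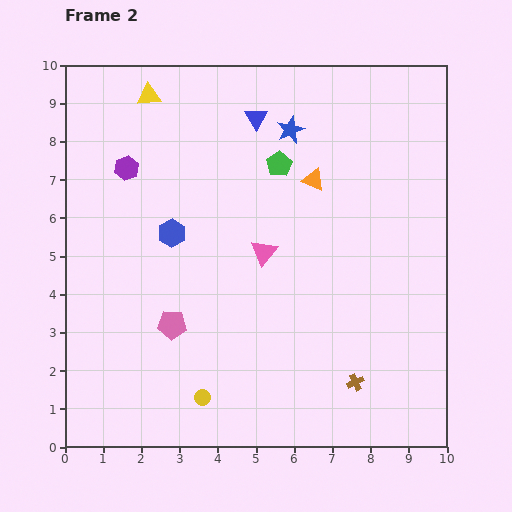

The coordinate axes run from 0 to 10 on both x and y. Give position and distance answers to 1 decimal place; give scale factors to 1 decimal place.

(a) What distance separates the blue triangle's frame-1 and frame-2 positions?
2.1

The blue triangle moved from (4.3, 6.6) to (5.0, 8.6), a distance of √(0.7² + 2.0²) ≈ 2.1.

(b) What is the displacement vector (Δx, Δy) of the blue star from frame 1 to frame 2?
(0.2, 0.4)

The blue star was at (5.7, 7.9) in frame 1 and (5.9, 8.3) in frame 2.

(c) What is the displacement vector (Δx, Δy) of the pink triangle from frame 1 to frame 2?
(-1.2, 3.8)

The pink triangle was at (6.4, 1.3) in frame 1 and (5.2, 5.1) in frame 2.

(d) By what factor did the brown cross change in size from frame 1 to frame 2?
0.6×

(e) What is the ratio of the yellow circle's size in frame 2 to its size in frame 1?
0.6×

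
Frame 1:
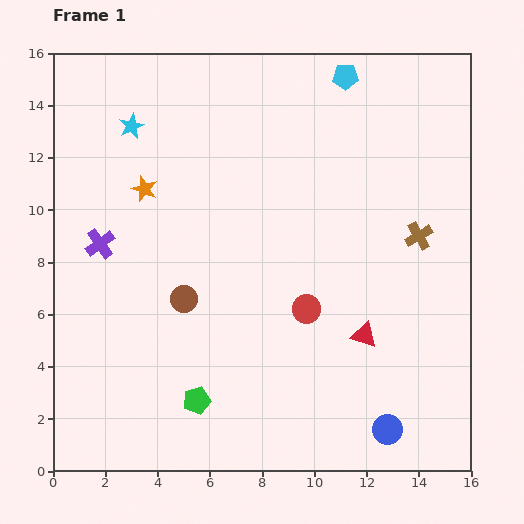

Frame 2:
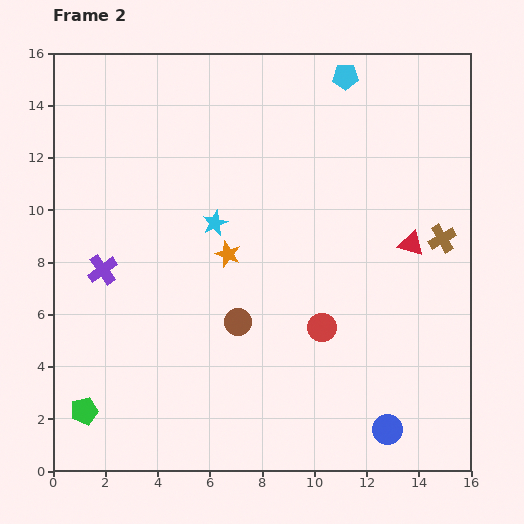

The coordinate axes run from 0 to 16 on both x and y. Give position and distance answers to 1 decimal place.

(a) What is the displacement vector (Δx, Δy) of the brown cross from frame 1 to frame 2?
(0.9, -0.1)

The brown cross was at (14.0, 9.0) in frame 1 and (14.9, 8.9) in frame 2.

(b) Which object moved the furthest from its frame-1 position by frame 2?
the cyan star

(moved 4.9; next 4.3)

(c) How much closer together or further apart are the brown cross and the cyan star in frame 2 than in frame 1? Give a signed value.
-3.1

Distance in frame 1: 11.8. Distance in frame 2: 8.7.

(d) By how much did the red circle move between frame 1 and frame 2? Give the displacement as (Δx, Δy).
(0.6, -0.7)

The red circle was at (9.7, 6.2) in frame 1 and (10.3, 5.5) in frame 2.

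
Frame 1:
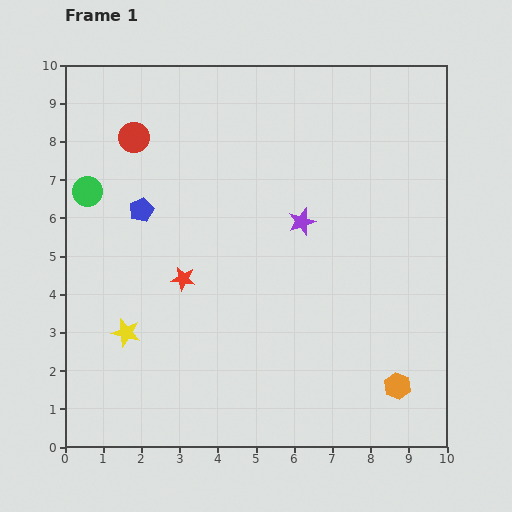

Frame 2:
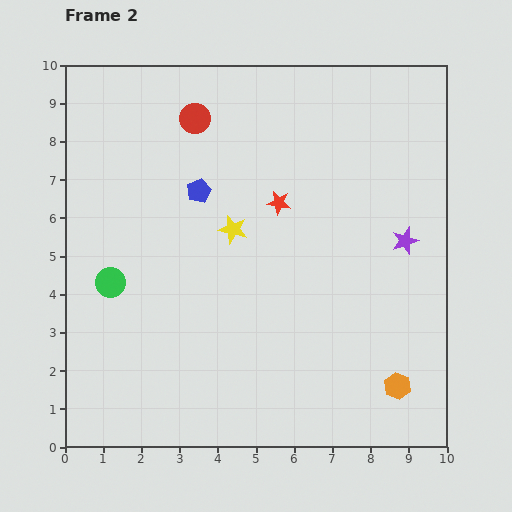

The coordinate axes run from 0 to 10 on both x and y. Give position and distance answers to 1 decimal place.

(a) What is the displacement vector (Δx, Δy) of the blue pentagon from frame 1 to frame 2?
(1.5, 0.5)

The blue pentagon was at (2.0, 6.2) in frame 1 and (3.5, 6.7) in frame 2.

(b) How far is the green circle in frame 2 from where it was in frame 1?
2.5

The green circle moved from (0.6, 6.7) to (1.2, 4.3), a distance of √(0.6² + 2.4²) ≈ 2.5.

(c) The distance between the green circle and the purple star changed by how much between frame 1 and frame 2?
+2.1

Distance in frame 1: 5.7. Distance in frame 2: 7.8.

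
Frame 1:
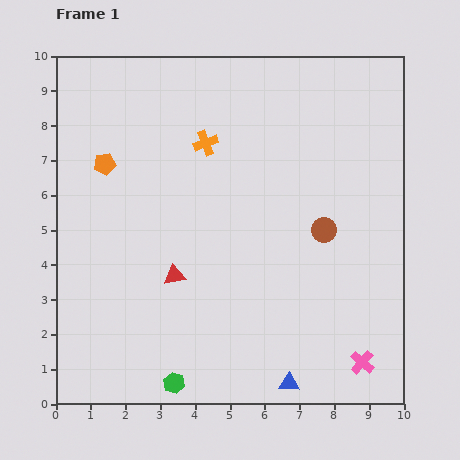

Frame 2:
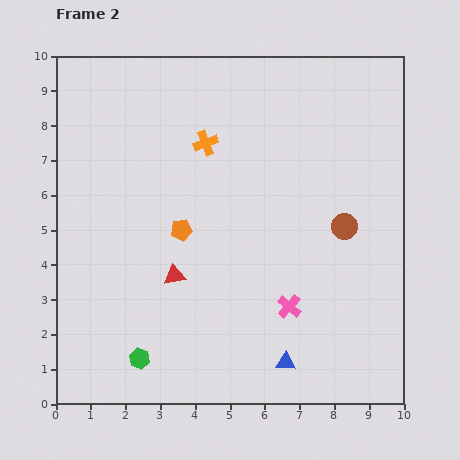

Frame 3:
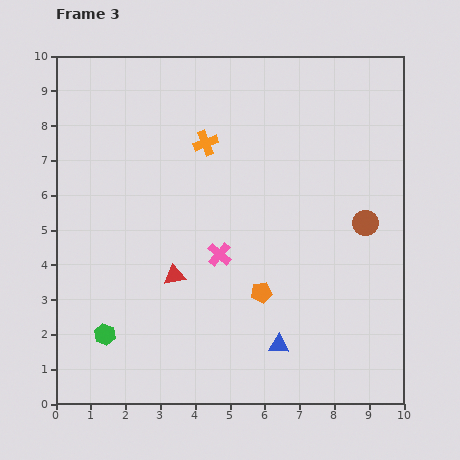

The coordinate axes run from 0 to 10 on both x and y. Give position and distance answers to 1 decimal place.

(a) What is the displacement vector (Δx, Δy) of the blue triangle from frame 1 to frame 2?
(-0.1, 0.6)

The blue triangle was at (6.7, 0.6) in frame 1 and (6.6, 1.2) in frame 2.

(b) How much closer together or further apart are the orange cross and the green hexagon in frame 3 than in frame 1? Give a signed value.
-0.8

Distance in frame 1: 7.0. Distance in frame 3: 6.2.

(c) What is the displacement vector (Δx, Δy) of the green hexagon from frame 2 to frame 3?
(-1.0, 0.7)

The green hexagon was at (2.4, 1.3) in frame 2 and (1.4, 2.0) in frame 3.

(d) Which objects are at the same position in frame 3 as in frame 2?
the orange cross, the red triangle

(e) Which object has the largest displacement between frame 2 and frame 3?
the orange pentagon

(moved 2.9; next 2.5)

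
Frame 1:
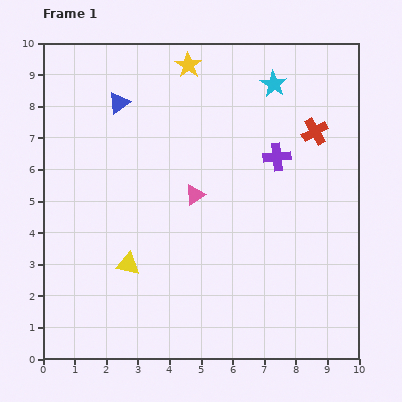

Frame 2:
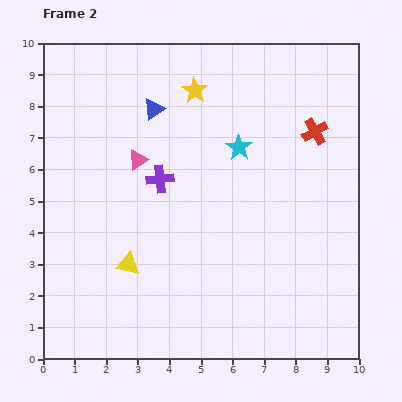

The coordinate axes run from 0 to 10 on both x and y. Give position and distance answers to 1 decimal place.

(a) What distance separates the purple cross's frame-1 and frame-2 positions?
3.8

The purple cross moved from (7.4, 6.4) to (3.7, 5.7), a distance of √(3.7² + 0.7²) ≈ 3.8.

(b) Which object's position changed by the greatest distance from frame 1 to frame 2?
the purple cross

(moved 3.8; next 2.3)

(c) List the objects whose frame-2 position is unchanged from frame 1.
the yellow triangle, the red cross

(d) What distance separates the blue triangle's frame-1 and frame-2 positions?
1.1

The blue triangle moved from (2.4, 8.1) to (3.5, 7.9), a distance of √(1.1² + 0.2²) ≈ 1.1.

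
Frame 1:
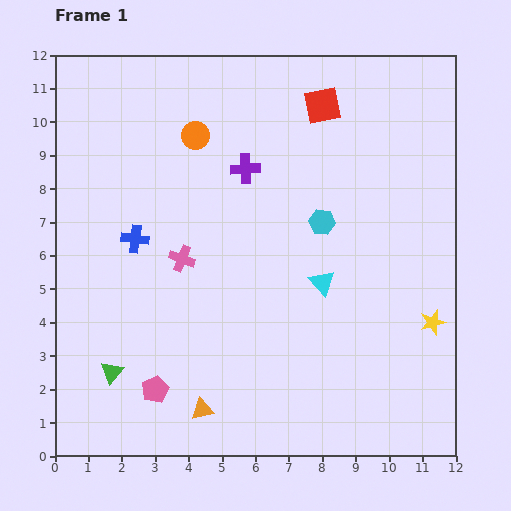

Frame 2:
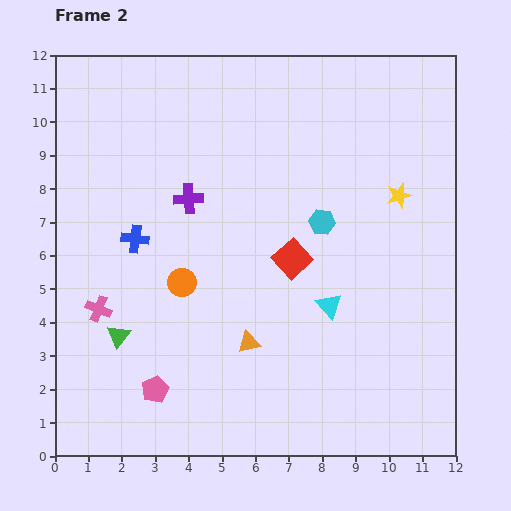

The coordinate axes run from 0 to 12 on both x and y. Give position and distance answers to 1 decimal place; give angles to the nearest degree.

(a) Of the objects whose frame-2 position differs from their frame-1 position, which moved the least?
the cyan triangle

(moved 0.7)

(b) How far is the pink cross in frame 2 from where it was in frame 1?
2.9

The pink cross moved from (3.8, 5.9) to (1.3, 4.4), a distance of √(2.5² + 1.5²) ≈ 2.9.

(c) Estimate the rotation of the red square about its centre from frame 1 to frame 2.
31° counter-clockwise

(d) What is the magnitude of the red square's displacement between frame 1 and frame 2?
4.7

The red square moved from (8.0, 10.5) to (7.1, 5.9), a distance of √(0.9² + 4.6²) ≈ 4.7.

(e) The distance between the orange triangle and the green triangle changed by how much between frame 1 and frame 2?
+1.0

Distance in frame 1: 2.9. Distance in frame 2: 3.9.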